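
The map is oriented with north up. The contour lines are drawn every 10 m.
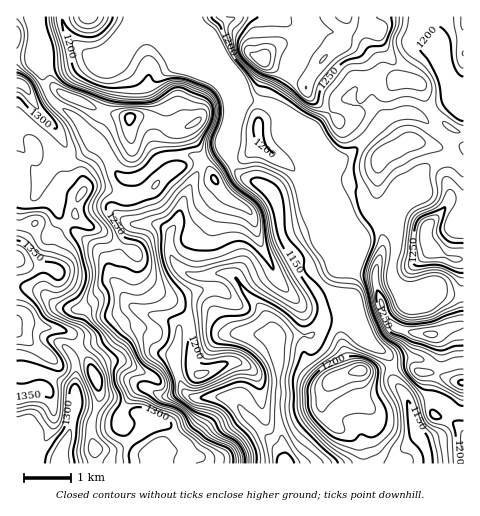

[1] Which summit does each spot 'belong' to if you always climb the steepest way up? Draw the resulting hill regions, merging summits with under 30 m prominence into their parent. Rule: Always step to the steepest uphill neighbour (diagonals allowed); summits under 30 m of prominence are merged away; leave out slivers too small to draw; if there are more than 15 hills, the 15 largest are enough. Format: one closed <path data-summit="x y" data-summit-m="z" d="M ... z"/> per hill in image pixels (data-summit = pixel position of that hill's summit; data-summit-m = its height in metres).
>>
<path data-summit="17 328" data-summit-m="1382" d="M28 124l-12 1 0 338 268 1 0-13-7-37 1-73 3-4 5-1 25 0 11-14 1-14-5-14-15-20-7-17-14-21-4-28-6-13-14-12-16-7-7-7-7-15-5-5-22 13-11-7-23 1-8 4-20 17-13 2-8-5-10-17-10-13-4-1-9 9-11 8-10 0-10-7-11-18z"/><path data-summit="263 60" data-summit-m="1300" d="M463 16l-270 1 26 65 9 13 4 9 0 41-2 14 12 17 20 9 14 17 6 34 14 21 7 17 15 20 3 9 11-3 14 1 1-2 4-51 6-14 19-17-1-6-12-11-7-1-13 7 5 17-1 2-16-42 0-9 3-12 19-10 29-31 22-8 16 3 20 18 24 12z"/><path data-summit="431 334" data-summit-m="1283" d="M377 213l-1 5-19 16-6 14-4 51-1 2-10-1 22 26 6 10 24 19 4 7 1 17 13 17 4 10 13-6 10-1 18 10 12 5 1-119-25-3-15-6-7 2-13 0-5-2-6-7-1-5 4-25 0-13-3-7z"/><path data-summit="130 118" data-summit-m="1304" d="M150 32l-10 0-4 3-13 15-22 9-18 0-19 6-25 1 7 25 7 11 27 21 11 15 15 15 12 21 8 5 13-2 20-17 8-4 23-1 11 7 22-13 6 7 3-11 0-41-8-16-7-7-17-10-31-31z"/><path data-summit="361 370" data-summit-m="1247" d="M335 300l-13 4 0 18-11 14-25 0-5 1-3 4-1 73 6 28 1 21 116 1 6-16 7-7 7-3-6-11-6-27-15-21-1-17-4-7-24-19-6-10z"/><path data-summit="432 250" data-summit-m="1279" d="M463 154l-8 4-13 2-11 4-14 15-15 7-19 22-8 3 20 21 1 17-4 25 1 5 11 9 20-2 15 6 25 2z"/><path data-summit="88 17" data-summit-m="1237" d="M193 16l-130 0 0 6 8 17 24 20 6 0 22-9 5-8 12-10 10 0 19 8 31 31 18 11 1-2z"/><path data-summit="17 83" data-summit-m="1327" d="M39 43l-6 14-17 0 0 67 15 2 13 10 12 19 8 5 10 0 11-8 10-9-15-20-9-9-17-12-6-8-9-26z"/>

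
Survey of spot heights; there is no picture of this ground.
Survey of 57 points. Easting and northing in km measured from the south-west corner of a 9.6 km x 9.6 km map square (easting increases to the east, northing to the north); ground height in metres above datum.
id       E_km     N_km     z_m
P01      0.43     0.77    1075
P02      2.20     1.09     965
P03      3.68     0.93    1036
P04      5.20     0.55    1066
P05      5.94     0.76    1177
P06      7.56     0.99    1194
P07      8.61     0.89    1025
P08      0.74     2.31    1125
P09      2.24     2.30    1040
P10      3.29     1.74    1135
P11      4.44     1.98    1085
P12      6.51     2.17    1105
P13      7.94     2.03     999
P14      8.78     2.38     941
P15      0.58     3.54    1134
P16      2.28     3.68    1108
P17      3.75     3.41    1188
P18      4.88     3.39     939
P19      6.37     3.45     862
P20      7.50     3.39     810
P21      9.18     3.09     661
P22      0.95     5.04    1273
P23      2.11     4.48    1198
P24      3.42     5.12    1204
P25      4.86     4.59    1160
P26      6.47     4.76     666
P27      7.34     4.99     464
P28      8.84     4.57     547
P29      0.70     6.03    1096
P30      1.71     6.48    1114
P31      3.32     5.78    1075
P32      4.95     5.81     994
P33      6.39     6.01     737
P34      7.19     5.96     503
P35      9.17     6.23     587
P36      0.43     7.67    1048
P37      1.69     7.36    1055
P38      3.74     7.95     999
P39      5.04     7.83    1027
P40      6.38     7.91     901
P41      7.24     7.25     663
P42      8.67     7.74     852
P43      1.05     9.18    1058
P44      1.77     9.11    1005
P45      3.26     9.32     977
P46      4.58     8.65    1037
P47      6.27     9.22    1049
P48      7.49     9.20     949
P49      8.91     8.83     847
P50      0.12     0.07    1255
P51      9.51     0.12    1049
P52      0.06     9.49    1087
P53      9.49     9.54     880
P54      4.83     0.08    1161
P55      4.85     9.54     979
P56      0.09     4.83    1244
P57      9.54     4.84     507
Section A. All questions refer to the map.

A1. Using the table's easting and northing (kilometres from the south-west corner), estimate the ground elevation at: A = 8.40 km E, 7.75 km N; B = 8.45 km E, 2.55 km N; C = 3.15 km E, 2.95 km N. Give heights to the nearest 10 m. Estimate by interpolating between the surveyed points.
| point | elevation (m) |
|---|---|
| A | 890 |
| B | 970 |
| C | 1060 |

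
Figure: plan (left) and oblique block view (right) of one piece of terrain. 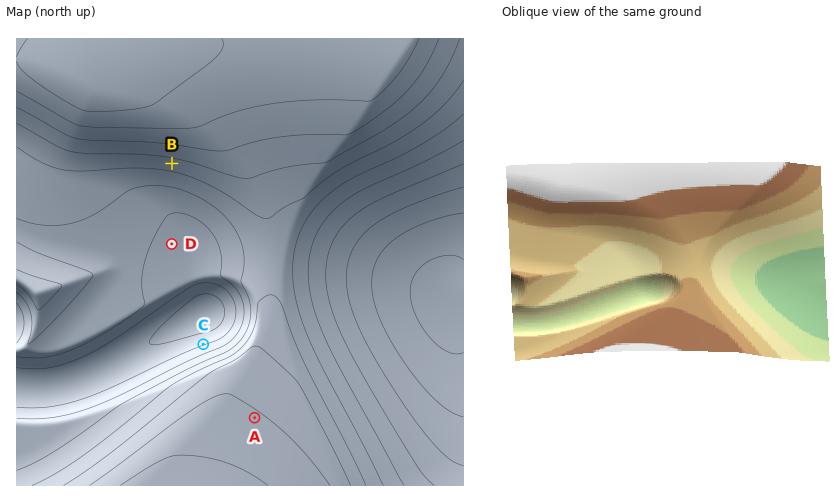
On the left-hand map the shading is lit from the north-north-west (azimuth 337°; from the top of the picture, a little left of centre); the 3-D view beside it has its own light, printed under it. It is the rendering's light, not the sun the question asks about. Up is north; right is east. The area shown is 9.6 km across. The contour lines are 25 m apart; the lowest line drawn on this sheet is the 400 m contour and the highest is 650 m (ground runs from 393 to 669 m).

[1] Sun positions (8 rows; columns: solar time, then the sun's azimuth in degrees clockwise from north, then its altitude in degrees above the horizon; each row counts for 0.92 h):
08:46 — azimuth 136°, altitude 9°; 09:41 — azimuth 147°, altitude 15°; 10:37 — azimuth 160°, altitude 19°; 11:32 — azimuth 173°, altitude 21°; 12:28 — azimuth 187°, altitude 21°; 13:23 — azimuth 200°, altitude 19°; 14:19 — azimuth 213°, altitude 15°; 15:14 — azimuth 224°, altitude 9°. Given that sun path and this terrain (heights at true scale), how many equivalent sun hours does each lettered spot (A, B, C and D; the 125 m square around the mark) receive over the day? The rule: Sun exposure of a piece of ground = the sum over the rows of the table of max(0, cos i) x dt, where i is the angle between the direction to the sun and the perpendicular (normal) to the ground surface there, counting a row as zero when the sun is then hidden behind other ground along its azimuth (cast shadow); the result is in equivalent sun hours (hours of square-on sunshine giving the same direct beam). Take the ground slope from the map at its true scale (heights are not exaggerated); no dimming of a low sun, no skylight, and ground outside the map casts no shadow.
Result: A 1.9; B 2.5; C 1.3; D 2.1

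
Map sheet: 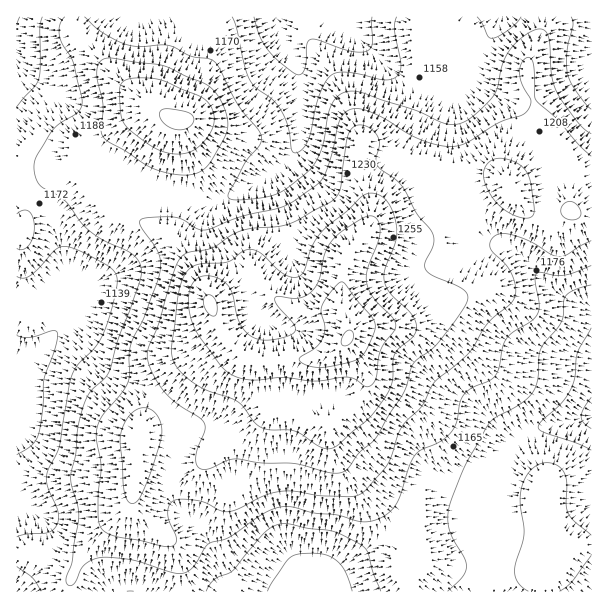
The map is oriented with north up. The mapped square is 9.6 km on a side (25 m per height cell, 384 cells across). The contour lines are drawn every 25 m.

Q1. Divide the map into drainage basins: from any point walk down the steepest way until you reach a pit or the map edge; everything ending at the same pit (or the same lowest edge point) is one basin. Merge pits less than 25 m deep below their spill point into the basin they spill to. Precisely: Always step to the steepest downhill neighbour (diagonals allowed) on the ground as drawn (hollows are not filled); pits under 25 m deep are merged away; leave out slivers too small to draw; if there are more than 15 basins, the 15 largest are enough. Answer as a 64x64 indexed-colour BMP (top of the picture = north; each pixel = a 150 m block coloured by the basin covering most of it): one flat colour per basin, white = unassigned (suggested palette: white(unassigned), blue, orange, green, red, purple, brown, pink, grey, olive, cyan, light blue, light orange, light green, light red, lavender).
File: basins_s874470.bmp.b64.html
<image width="64" height="64" href="data:image/bmp;base64,Qk12CAAAAAAAAHYAAAAoAAAAQAAAAEAAAAABAAQAAAAAAAAIAAATCwAAEwsAABAAAAAAAAAA////ALR3HwAOf/8ALKAsACgn1gC9Z5QAS1aMAMJ34wB/f38AIr28AM++FwDox64AeLv/AIrfmACWmP8A1bDFADMzM0REREREREREREREREREREREREERERERERERERERMzMzREREREREREREREREREREREREQREREREREREREREzMzM0RERERERERERERERERERERERBERERERERERERETMzMzREREREREREREREREREREREREERERERERERERERMzMzM0RERERERERERERERERERERERBEREREREREREREzMzMzREREREREREREREREREREREREERERERERERERETMzMzM0REREREREREREREREREREREQRERERERERERERMzMzMzNERERERERERERERERERERERBEREREREREREREzMzMzMzNERERERERERERERERERERBERERERERERERETMzMzMzM0RERERERERERERERERERBERERERERERERERMzMzMzMzNERERERERERERERERERBEREREREREREREREzMzMzMzM0REREREREREREREREQRERERERERERERERETMzMzMzMzREREREREREREREREQRERERERERERERERERMzMzMzMzNEREREREREREREREQREREREREREREREREREzMzMzMzMzREREREREREREREQRERERERERERERERERETMzMzMzMzNERERERERERERERBERERERERERERERERERMzMzMzMzM0RERERERERERERBEREREREREREREREREREzMzMzMzMzREREREREREREREERERERERERERERERERETMzMzMzMzNEREREREREREREQRERERERERERERERERERMzMzMzMzMzREREREREREREEREREREREREREREREREREzMzMzMzMzM0REREREREERERERERERERERERERERERETMzMzMzMzMzNEREREREERERERERERERERERERERERERMzMzMzMzMzMzREREREQREREREREREREREREREREREREzMzMzMzMzMzM0RERERBERERERERERERERERERERERETMzMzMzMzMzMzNEREREERERERERERERERERERERERERMzMzMzMzMzMzMzREREEREREREREREREREREREREREREzMzMzMzMzMzMzM0RBERERERERERERERERERERERERETMzMzMzMzMzMzMzMxERERERERERERERERERERERERERMzMzMzMzMzMzMzMxEREREREREREREREREREREREREREzMzMzMzMzMzMzMzERERERERERERERERERERERERERETMzMzMzMzMzMzMzERERERERERERERERERERERERERERMzMzMzMzMzMzMzMREREREiIiEREREREREREREREREREzMzMzMzMzMzMzMhERERIiIiIRERERERERERERERERETMzMzMzMzMzMzMyIiERIiIiIhERERERERERERERERERMzMzMzMzMzMzMyIiIiIiIiIiEREREREREREREREREREzMzMzMzMzMzMzIiIiIiIiIiIRERERERERERERERERETMzMzMzMzMzMzIiIiIiIiIiIiERERERERERERERERERMzMzMzMzMzMzMiIiIiIiIiIiIREREREREREREREREREzMzMzMzMzMzMiIiIiIiIiIiIiERERERERERERERERETMzMzMzMzMzMiIiIiIiIiIiIiIRERERERERERERERERUzMzMzMzMzIiIiIiIiIiIiIiIiERERERERERERERERFTMzMzMzMyIiIiIiIiIiIiIiIiIhEREREREREREREREVMzMzMzMyIiIiIiIiIiIiIiIiIiERERERERERERERFmVTMzMzMzIiIiIiIiIiIiIiIiIiIhEREREREREREREWZVMzMzMzEiIiIiIiIiIiIiIiIiIiIhERERERERERERZlVTMzMzERIiIiIiIiIiIiIiIiIiIiIRERERERERERFmVVVTMzMREiIiIiIiIiIiIiIiIiIiIiIiIiIiIhEREWZVVVVTMRERIiIiIiIiIiIiIiIiIiIiIiIiIiIiIhEWZlVVVVUxERESIiIiIiIiIiIiIiIiIiIiIiIiIiIiIRZmVVVVVVMRERIiIiIiIiIiIiIiIiIiIiIiIiIiIiIiZmZVVVVVVRERESIiIiIiIiIiIiIiIiIiIiIiIiIiIiJmZlVVVVVVURERIiIiIiIiIiIiIiIiIiIiIiIiIiIiJmZmVVVVVVVVURESIiIiIiIiIiIiIiIiIiIiIiIiIiJmZmZVVVVVVVVVVSIiIiIiIiIiIiIiIiIiIiIiIiIiImZmZlVVVVVVVVUiIiIiIiIiIiIiIiIiIiIiIiIiIiIiZmZmVVVVVVVVUiIiIiIiIiIiIiIiIiIiIiIiIiIiIiZmZmZVVVVVVVUiIiIiIiIiIiIiIiIiIiIiIiIiIiIiJmZmZlVVVVVVUiIiIiIiIiIiIiIiIiIiIiIiIiIiIiImZmZmVVVVVVUiIiIiIiIiIiIiIiIiIiIiIiIiIiIiIiZmZmZVVVVVUiIiIiIiIiIiIiIiIiIiIiIiIiIiIiIiJmZmZlVVVVUiIiIiIiIiIiIiIiIiIiIiIiIiIiIiIiIiZmZmVVVVUiIiIiIiIiIiIiIiIiIiIiIiIiIiIiIiIiJmZmZVVVVSIiIiIiIiIiIiIiIiIiIiIiIiIiIiIiIiImZmZlVVVSIiIiIiIiIiIiIiIiIiIiIiIiIiIiIiIiIiJmZm"/>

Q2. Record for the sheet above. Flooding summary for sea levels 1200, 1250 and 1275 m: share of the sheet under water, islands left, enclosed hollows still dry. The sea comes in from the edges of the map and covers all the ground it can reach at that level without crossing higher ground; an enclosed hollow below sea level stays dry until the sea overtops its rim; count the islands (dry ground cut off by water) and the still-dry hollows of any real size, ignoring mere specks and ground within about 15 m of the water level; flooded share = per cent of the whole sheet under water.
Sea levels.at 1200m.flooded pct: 60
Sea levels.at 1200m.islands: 1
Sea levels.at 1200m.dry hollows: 0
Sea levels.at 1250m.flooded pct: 88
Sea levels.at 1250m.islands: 1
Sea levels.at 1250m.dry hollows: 0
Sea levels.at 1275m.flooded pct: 95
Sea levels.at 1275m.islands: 1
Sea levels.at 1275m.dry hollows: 0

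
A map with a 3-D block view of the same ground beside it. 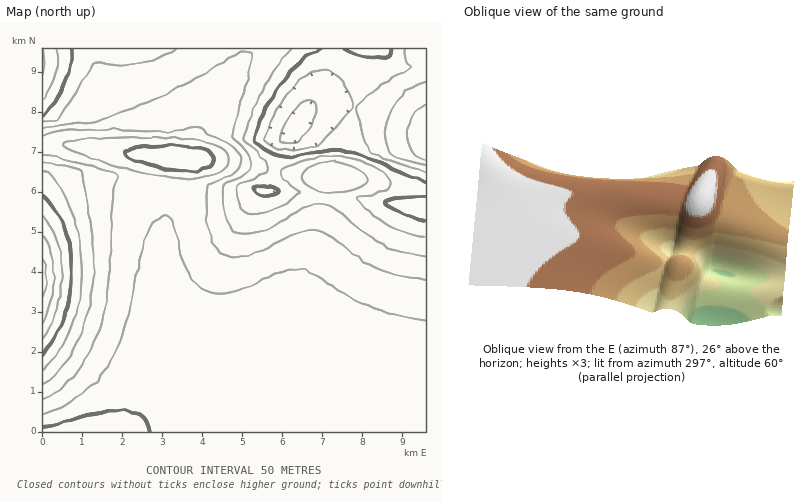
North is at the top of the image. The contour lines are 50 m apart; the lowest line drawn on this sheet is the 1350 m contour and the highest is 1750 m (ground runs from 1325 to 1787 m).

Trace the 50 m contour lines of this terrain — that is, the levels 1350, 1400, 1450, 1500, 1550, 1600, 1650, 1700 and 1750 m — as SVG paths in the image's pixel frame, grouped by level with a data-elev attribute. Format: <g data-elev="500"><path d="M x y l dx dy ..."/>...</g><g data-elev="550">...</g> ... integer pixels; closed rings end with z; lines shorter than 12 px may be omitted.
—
<g data-elev="1350"><path d="M42 258l3 22-3 20"/><path d="M426 159l-8-3-4-3-5-9-1-10 1-8 3-9 6-7 8-5"/></g><g data-elev="1400"><path d="M42 235l9 19 3 24-3 22-9 23"/><path d="M426 164l-20-4-15-6-4-8-2-14 3-16 8-14 14-13 16-8"/><path d="M284 144l-3-2 0-6 3-10 6-10 12-13 6-2 4 1 3 4 1 6-8 18-12 13-4 1z"/><path d="M42 49l3 13-3 14"/></g><g data-elev="1450"><path d="M42 216l9 11 6 15 4 16 1 18-1 16-4 16-5 16-10 16"/><path d="M426 171l-26-7-31-12-5-14-7-26 2-6 14-14 18-14 19-11 1-1-6-10 2-8"/><path d="M282 150l-12-4-5-6 7-20 12-21 12-15 14-11 14-3 10 4 8 6 6 12 4 12-1 6-34 36-17 3z"/><path d="M56 48l1 12-2 14-5 12-8 14"/></g><g data-elev="1500"><path d="M426 220l-22-6-19-12 7-2 34-4"/><path d="M42 196l12 13 10 18 5 21 3 24-2 24-6 20-9 20-13 20"/><path d="M260 196l-6-4-2-2 1-2 15-2 6 2 5 2-9 5z"/><path d="M426 181l-56-23-18-5-24-2-46 6-12-4-15-11 0-6 9-22 18-33 20-21 10-7 11-5"/><path d="M72 48l-1 16-6 18-10 18-13 17"/><path d="M343 48l21 8 10 2 16-3 2-7"/></g><g data-elev="1550"><path d="M426 237l-18-3-16-6-14-9-14-11-6-8 0-2 26-8 5-4 1-4-6-8-12-8-14-6-14-3-14-1-15 2-17 4-14 8-3 4 2 4 15 14 1 2-25 16-10 4-10 1-6-2-6-5-5-10 0-12 24-10 7-6-2-6-5-6-17-18 1-6 10-26 11-24 12-19 14-17"/><path d="M42 170l8 6 8 8 12 23 9 29 3 32-3 30-7 28-13 24-17 20"/><path d="M177 48l-21 10-20 6-16 1-20-4-4 1-6 7-31 49-5 2-12 3"/></g><g data-elev="1600"><path d="M426 256l-24-4-20-9-18-11-28-23-12-5-8 0-10 3-36 20-14 6-14 1-10-6-5-8-3-8-1-26 2-2 20-10 4-4 2-6-1-6-3-6-15-16 19-70 1-10-4-5-6 1-8 4-70 39-66 27-34 2-22 4"/><path d="M329 192l15 0 14-3 8-5 0-6-4-6-7-4-18-6-19 2-8 4-6 4-2 6 4 6 10 6z"/><path d="M42 161l30 7 10 4 9 50 3 40-3 38-10 34-7 16-10 13-10 12-12 10"/></g><g data-elev="1650"><path d="M426 280l-26-4-22-8-20-11-30-22-14-5-8 0-10 3-34 18-16 6-12 1-12-4-8-8-5-16-2-18 0-26 2-2 15-6 10-6 5-6 1-8-3-6-5-6-22-10-9-8-7-1-16 4-12 1-94-2-15 2-15 4"/><path d="M42 154l67 18 9 4-6 26-4 86-4 22-6 22-10 22-12 20-16 14-18 12"/></g><g data-elev="1700"><path d="M426 320l-28-5-28-8-24-12-32-21-14-5-8 0-10 3-34 15-16 5-12 2-12-2-10-6-9-10-6-16-11-37-4-6-6-1-8 7-8 16-20 85-8 22-9 18-12 16-14 14-19 11-22 10"/><path d="M173 178l23 0 19-4 12-8 2-4-1-6-6-7-8-5-14-3-16-2-82-1-28 2-9 4 1 2 7 4 31 12 34 10z"/></g><g data-elev="1750"><path d="M149 432l-3-9-4-7-8-4-12-2-26 3-54 14"/><path d="M178 170l16 1 11-3 7-4 1-6-3-5-7-3-23-4-40 1-12 2-4 3 4 6 12 4z"/></g>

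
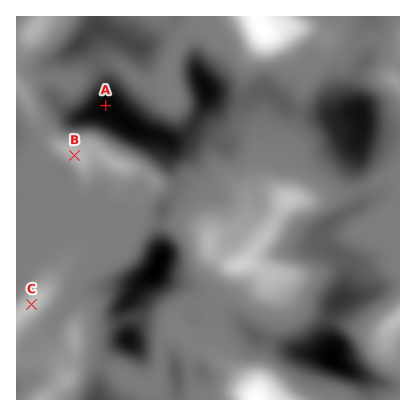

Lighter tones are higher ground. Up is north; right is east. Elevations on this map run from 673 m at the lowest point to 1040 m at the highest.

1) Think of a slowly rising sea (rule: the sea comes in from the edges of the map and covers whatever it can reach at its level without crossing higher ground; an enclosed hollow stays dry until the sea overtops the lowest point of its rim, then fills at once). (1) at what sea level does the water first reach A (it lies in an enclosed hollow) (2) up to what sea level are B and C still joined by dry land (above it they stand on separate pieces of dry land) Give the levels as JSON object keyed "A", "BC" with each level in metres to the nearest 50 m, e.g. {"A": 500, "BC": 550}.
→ {"A": 800, "BC": 850}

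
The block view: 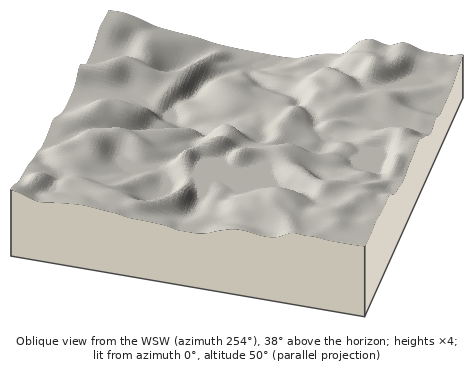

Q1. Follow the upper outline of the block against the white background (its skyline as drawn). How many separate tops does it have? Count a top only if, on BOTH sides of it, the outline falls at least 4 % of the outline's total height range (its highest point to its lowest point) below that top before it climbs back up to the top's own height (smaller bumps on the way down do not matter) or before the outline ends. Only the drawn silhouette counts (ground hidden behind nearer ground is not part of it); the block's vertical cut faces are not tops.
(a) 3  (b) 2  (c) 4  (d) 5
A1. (b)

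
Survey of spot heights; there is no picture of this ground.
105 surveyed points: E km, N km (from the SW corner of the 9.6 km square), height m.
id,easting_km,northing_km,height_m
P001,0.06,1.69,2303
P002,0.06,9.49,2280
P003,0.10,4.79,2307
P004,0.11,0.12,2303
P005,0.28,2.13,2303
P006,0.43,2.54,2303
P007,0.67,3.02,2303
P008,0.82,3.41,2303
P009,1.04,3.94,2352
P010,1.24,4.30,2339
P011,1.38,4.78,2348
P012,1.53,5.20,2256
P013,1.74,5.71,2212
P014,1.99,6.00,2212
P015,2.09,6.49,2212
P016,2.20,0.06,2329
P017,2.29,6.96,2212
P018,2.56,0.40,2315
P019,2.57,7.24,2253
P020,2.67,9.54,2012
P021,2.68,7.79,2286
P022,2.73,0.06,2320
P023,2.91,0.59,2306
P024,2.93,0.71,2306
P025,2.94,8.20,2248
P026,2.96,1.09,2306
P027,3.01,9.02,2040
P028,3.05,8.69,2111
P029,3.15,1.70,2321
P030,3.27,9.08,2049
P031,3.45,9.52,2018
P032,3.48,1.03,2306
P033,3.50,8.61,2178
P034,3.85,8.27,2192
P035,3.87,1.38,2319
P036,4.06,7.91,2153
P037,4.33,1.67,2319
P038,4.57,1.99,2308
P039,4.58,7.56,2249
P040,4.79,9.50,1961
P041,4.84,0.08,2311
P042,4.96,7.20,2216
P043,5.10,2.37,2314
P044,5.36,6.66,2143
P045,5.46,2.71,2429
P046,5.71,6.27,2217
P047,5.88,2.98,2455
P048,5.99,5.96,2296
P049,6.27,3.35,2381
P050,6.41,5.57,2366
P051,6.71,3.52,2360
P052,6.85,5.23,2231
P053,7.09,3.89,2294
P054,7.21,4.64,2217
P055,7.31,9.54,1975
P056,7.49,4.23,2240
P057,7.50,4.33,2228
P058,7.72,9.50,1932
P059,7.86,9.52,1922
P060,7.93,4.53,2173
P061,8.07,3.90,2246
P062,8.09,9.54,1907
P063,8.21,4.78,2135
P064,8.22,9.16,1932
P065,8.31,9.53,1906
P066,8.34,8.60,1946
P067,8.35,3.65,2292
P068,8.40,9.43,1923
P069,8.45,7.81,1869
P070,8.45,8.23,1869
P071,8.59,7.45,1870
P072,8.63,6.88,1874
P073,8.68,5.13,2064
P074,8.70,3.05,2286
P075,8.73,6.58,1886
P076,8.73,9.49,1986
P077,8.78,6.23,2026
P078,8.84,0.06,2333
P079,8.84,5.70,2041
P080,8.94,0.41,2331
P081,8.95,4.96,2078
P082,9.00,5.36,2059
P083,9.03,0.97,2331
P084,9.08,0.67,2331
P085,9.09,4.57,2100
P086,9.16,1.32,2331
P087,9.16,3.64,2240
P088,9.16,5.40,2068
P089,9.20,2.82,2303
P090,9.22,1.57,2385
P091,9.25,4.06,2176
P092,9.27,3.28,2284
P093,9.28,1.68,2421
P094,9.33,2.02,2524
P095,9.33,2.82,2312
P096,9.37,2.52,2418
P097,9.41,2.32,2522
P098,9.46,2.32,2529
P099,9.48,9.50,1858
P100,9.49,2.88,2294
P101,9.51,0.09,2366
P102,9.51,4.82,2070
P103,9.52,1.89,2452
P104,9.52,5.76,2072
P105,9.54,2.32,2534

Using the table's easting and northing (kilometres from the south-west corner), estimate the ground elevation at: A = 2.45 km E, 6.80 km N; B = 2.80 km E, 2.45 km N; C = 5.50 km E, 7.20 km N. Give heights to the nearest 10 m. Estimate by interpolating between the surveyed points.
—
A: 2210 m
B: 2390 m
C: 2170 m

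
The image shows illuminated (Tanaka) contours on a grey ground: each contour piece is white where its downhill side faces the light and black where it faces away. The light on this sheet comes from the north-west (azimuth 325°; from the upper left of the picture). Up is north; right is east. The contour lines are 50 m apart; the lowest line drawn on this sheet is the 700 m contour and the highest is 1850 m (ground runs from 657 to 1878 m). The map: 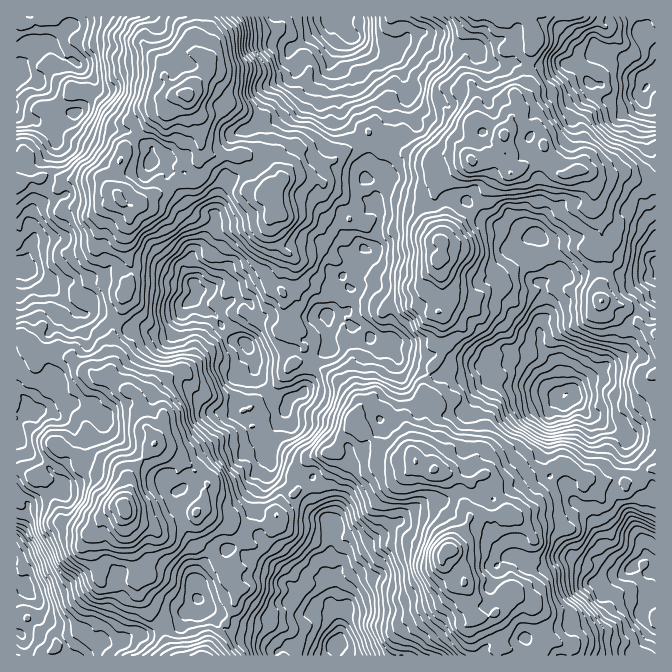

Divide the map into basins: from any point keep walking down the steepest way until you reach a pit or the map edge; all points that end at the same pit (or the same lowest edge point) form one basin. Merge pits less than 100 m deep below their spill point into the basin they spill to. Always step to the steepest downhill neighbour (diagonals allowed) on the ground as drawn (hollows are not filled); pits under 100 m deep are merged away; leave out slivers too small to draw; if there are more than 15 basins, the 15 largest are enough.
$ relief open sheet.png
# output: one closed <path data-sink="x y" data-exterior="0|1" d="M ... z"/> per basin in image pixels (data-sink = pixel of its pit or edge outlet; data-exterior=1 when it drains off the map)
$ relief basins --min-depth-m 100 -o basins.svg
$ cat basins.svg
<path data-sink="335 647" data-exterior="0" d="M382 408l-20 1-8 8-1 8-12 13-4 15-20 1-11 8-5 11-3 17-15 13-7 12 0 9-2 2-9-2-26 2-9-7-13-1-12-7-6 0-3 3 2 26 16 14 4 13 21 21-13 36-18 24-2 7 363 1 0-6-4-4-24-14-8-28-22-12 2-22 13-13 3-12 5-7-12-15-11-6 25-12 5-10 8-7 7-10 5-11-4-1-18 5-25 15-19-2-10-10-13 7-14-2-11-6-27-7-4-4-7-15-1-14z"/><path data-sink="247 345" data-exterior="0" d="M202 148l-3 5 0 24-4 4-16 2-17 10-15 5-9 6-9 1-3 48 5 12 0 13-3 10-5 5-2 20-8 15 1 30-5 17 13 13 10 1 7 6 9 17 0 16 6 10 0 5 30 16 14 14 1 7 9 5-4 7 0 10-5 9 6 0 12 7 13 1 9 7 15-2 20 2 2-2 0-9 7-12 15-13 3-17 5-11 11-8 7-1 8 1 6-2 3-14 12-13 0-7 6-10 0-5-31-30-24-10-11 0 11-16-10-10 2-12-10-12-2-18-5-8 0-10 7-25-7-7-8-17 0-11 3-4 0-13-5-15-20-27-9-4-26 2-9-3z"/><path data-sink="565 395" data-exterior="0" d="M504 156l-8 4-5 23-15 25-9 6-26 28 2 10-5 8 0 7 5 15 0 10 5 6-9 12 4 7 0 10-4 10 2 20-10 11-7 19 2 8-3 7 1 23-3 7-2 13-5 7 0 6 10 10 13 1 21 10 14 2 13-7 10 10 17 2 10-3 17-12 25-7-15 24-8 7-5 10-25 12 17 11 7 0 5-4 19-3 15-7 9-12 1-22 3-2 13 5 2-2 27 2 18-12 9-3 0-135-9-2-23-25-22-5-3-4 0-12 5-15 0-13-13-7 10-15 0-10-10-17 3-15-6-18-8-6-13 5-7 0-18-13-12 2-15 8-5 0z"/><path data-sink="337 17" data-exterior="1" d="M475 16l-273 0-6 22 2 15 8 9 2 8-19 22 11-3 14 2 13 12 23 11 14 2 2 2-2 19-6 13 7 1 8 4 9 26 5-5 8-3 13 0 12-10 14-2 11-10 12-3 11-15 10 5 7 1 3-1 16 13 20 8 4 0 10-5 26 0 6 5 3-16-2-18 8-5-3-7 0-20-12-20 2-13-2-27 9-10z"/><path data-sink="328 315" data-exterior="0" d="M302 176l-15 2-16 10 3 12 0 13-3 4 0 11 8 17 7 7-7 25 0 10 5 8 2 18 10 12-2 12 10 10-10 15 24 6 17 10 23 22 0 13 7-5 20 1 23 24 1 14 5 9 5-11 2-13 3-7-1-23 3-5-2-10 7-19 10-11-2-20 4-10 0-10-4-7 9-12-6-7-4 3-13-1-2-3 0-8 13-14 2-8 5-8 0-9-38-20-33-4-8 7-14-7-15-1-9-8-3-7-4-11 4-9-6-4z"/><path data-sink="22 72" data-exterior="0" d="M200 16l-183 0-1 164 4 3 8-4 10 0 6-3 36 5 20-2 14 12 0-19 7-12 3-12 24-21 7-11 10-3 14-20-8-5-7-11 9-7 3-10 6-7 7-2 9 2-2-20 5-10z"/><path data-sink="632 567" data-exterior="0" d="M655 469l-8 2-18 12-9-2-18 0-2 2-13-5-3 2-1 22-9 12-15 7-7 0-24 7 6 10-5 7-3 12-13 13-2 22 22 12 8 28 24 14 4 4 1 6 86-1z"/><path data-sink="647 87" data-exterior="0" d="M655 16l-128 0 4 14 3 3 0 12-8 18-2 24-8 8 3 12-8 11-5 14 12-6 17-2 8 11 1 8-1 19 17 12 7 0 13-5 24 9 10-4 13 0 10 5 8-1 10 1z"/><path data-sink="18 263" data-exterior="0" d="M54 176l-10 0-6 3-22 3 0 151 4 1 8 9 12 6 30 7 12 12 20 10 7-5 4-8 1-7-1-30 8-15 2-20 5-5 3-10 0-13-5-12 3-48-7-2-3-6-19-18-20 2-2-2-18 0z"/><path data-sink="25 588" data-exterior="0" d="M18 469l-2 1 0 185 156 1-11-29-13-15-10-20 0-14-23 8-11-3-5-5 2-8-7-13-1-23-28-11-6-8-13-32-8-5-4 0z"/><path data-sink="197 598" data-exterior="0" d="M195 513l-3 3-30 10-12 0-13-3-10-9-3 4 9 32 8 17 0 7-3 3 0 15 10 20 13 15 7 20 6 9 31 0 3-8 18-24 13-34-21-23-4-13-16-14z"/><path data-sink="655 263" data-exterior="1" d="M589 171l-5 1 5 6 5 15-3 15 10 17 0 10-10 15 13 7 0 13-5 15 0 12 3 4 22 5 23 25 8 2 1-153-6-2-13 1-10-5-13 0-10 4z"/><path data-sink="17 435" data-exterior="1" d="M20 334l-4 1 0 133 21 10 6-11 15-18 16 4 4 6 9-3 18 5-14-13-3-11 0-10 18-25 9-9 9-5-16-14-6 4-8-2-26 17-8 0-12-5-14-25 0-6 5-9-11-5z"/>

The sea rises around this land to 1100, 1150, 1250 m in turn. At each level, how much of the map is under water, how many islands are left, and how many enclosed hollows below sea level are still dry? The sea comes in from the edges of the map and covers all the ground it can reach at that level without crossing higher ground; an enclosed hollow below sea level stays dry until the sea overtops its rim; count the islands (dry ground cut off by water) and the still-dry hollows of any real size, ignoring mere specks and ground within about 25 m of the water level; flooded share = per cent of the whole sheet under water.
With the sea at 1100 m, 13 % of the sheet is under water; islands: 0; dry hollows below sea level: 3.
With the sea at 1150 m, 16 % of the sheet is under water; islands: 0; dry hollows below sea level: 2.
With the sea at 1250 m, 29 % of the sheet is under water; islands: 0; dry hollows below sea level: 2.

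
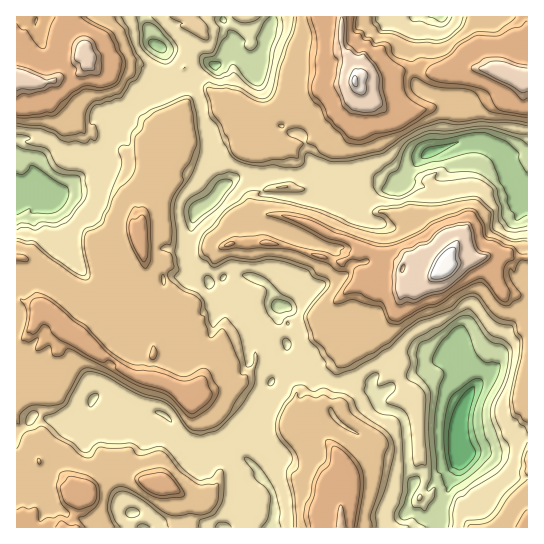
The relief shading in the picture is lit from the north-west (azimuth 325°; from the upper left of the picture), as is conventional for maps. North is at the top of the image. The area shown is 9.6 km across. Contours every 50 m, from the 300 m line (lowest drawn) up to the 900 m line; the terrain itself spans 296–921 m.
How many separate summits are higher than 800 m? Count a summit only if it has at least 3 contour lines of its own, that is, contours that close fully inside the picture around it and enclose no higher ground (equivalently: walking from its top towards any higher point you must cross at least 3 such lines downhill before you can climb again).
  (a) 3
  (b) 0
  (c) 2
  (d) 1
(d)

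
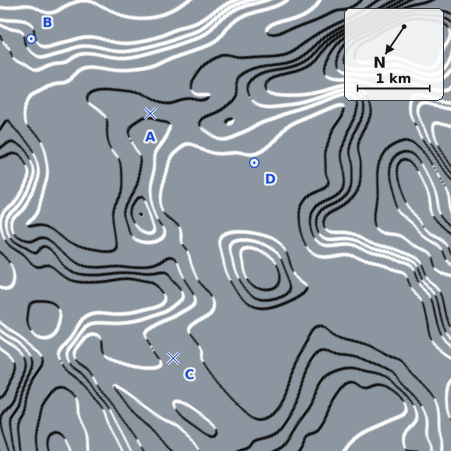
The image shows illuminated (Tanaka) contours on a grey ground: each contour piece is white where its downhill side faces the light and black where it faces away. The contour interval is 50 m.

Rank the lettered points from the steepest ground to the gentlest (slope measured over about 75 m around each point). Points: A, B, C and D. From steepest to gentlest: B A C D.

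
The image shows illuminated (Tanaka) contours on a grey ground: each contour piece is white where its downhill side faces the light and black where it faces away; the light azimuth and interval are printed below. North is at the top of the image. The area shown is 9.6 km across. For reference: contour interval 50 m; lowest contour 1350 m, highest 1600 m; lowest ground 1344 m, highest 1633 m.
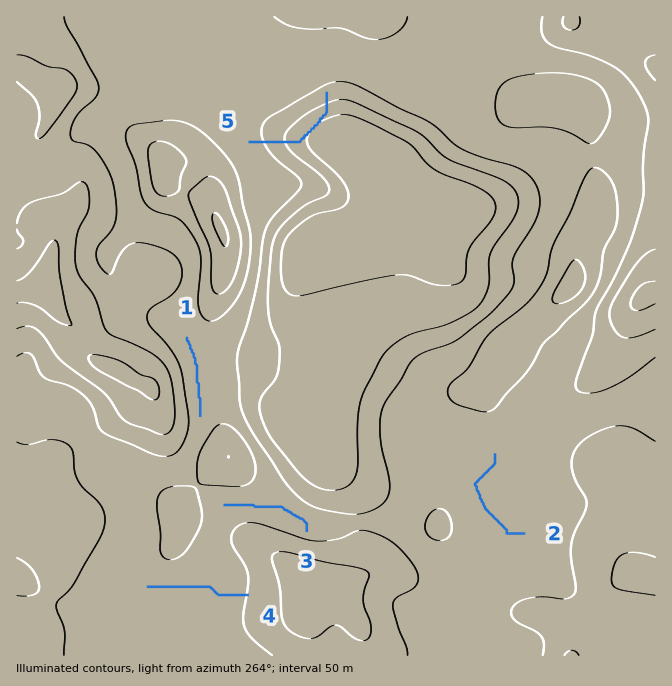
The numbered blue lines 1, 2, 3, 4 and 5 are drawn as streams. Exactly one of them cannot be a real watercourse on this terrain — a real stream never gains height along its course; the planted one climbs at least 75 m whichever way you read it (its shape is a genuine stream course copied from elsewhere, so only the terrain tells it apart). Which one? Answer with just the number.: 5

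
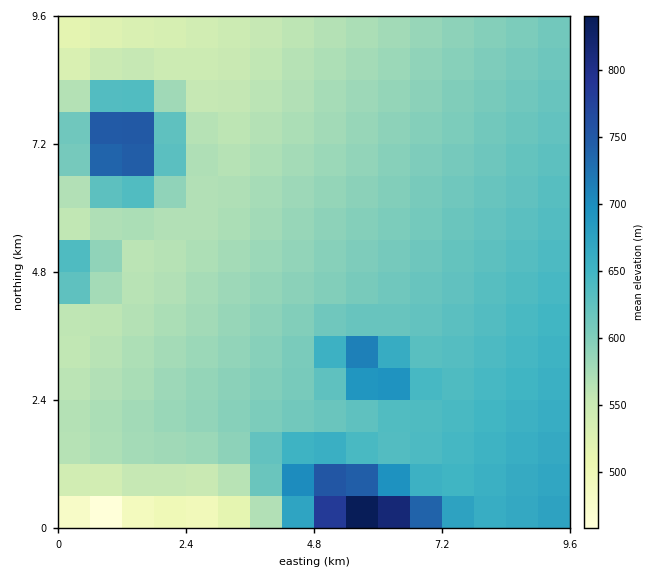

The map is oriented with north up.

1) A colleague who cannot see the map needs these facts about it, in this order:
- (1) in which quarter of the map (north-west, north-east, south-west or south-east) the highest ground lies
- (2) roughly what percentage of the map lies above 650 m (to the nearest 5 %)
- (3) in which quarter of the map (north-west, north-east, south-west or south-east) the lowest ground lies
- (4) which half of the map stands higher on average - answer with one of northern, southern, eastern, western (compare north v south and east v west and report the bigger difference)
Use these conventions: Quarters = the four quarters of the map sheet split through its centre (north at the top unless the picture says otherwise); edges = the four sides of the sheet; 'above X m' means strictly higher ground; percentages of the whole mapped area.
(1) The highest point lies in the south-east quarter of the map.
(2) Roughly 15 % of the ground is higher than 650 m.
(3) The lowest point lies in the south-west quarter of the map.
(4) On average the eastern half of the map is the higher ground.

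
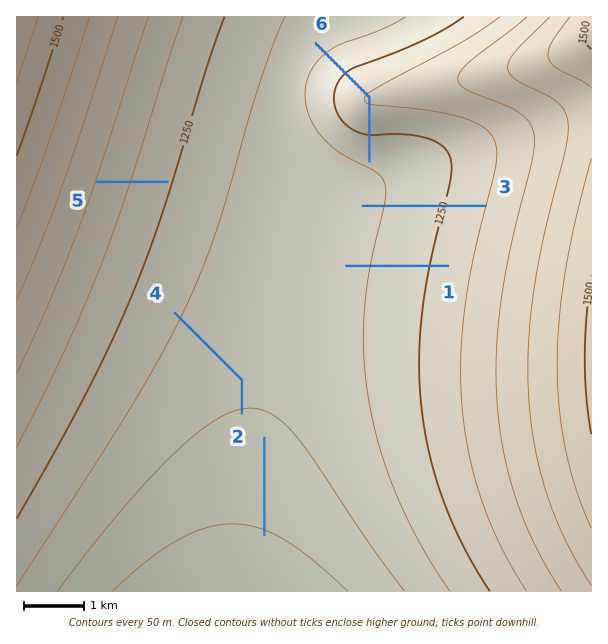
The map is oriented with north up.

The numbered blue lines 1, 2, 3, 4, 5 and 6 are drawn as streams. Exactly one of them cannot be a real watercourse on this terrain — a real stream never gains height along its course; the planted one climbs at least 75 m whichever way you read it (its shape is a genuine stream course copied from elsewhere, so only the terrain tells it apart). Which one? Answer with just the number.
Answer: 6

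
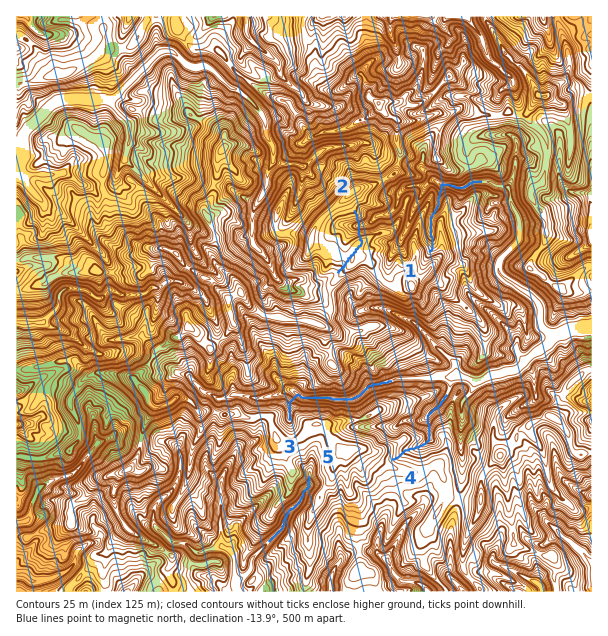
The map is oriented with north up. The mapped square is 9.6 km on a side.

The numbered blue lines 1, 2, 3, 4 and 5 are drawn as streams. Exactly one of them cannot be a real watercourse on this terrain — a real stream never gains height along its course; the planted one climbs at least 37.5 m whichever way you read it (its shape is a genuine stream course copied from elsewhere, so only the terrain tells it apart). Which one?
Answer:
2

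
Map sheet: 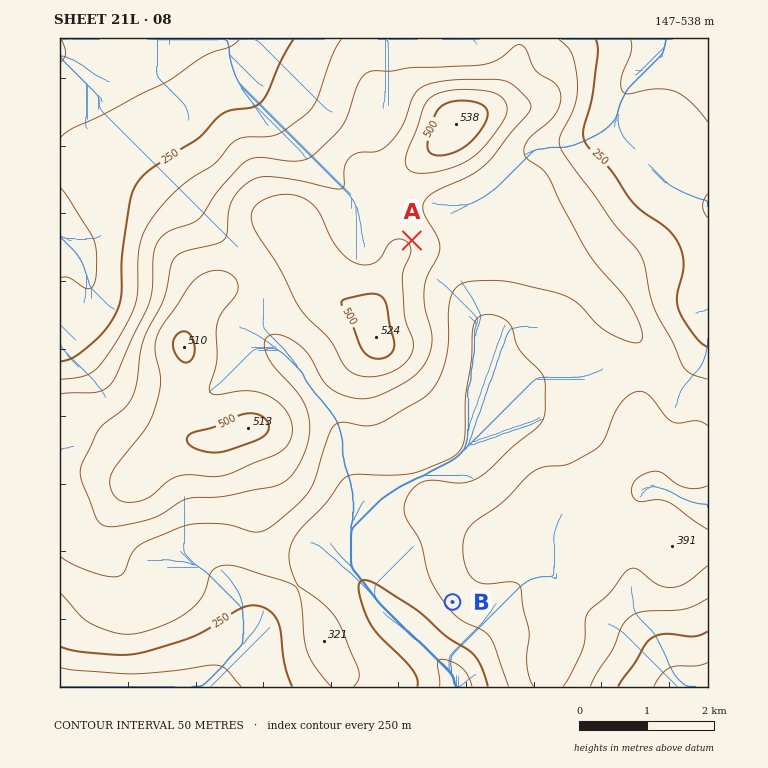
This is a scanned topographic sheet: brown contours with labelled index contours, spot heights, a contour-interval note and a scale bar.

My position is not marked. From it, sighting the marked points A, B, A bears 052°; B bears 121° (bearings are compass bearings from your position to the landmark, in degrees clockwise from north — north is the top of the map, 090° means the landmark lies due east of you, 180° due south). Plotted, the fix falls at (168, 431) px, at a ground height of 480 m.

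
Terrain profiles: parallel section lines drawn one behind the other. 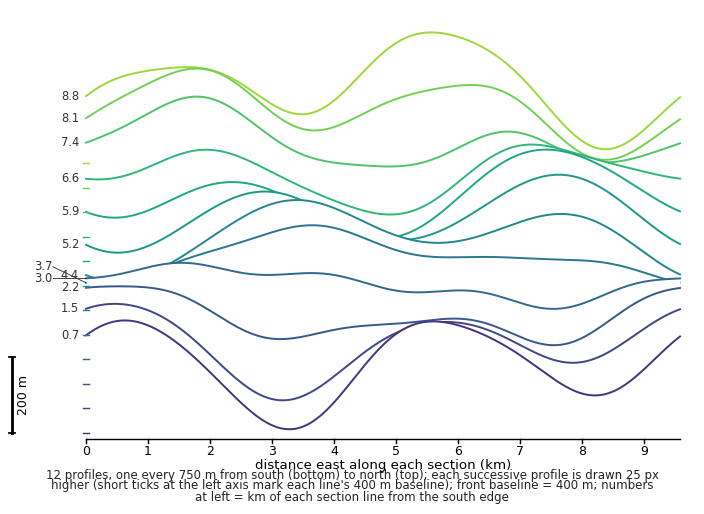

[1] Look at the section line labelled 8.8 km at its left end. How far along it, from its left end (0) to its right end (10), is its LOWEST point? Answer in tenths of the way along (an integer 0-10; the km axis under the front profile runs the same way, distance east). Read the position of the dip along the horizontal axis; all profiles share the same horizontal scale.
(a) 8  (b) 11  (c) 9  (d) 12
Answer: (c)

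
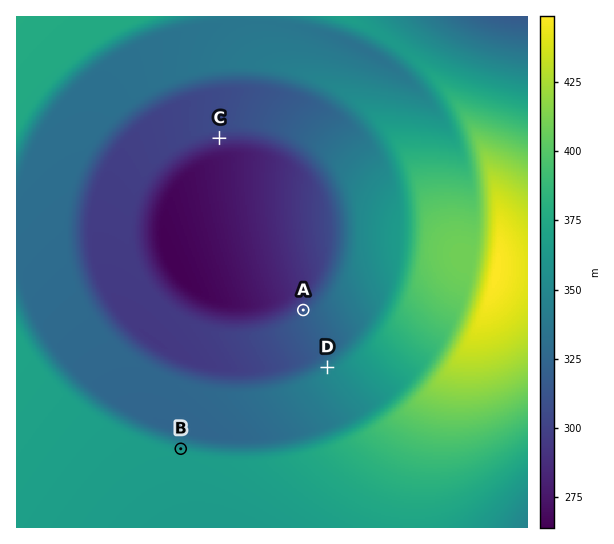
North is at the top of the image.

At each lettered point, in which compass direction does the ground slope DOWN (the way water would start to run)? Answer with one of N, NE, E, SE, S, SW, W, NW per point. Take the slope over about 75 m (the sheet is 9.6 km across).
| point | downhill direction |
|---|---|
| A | NW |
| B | N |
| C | S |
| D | NW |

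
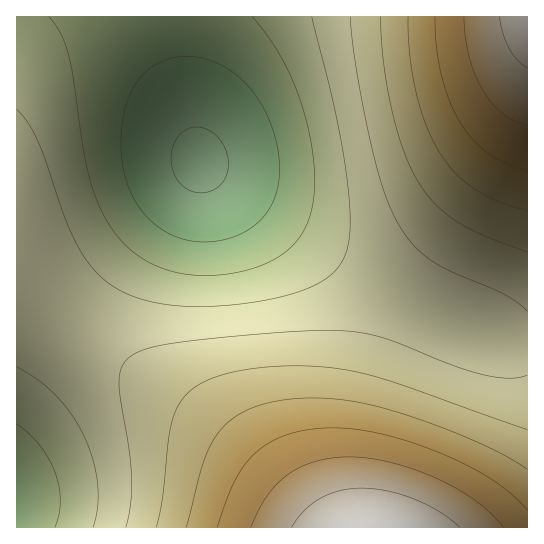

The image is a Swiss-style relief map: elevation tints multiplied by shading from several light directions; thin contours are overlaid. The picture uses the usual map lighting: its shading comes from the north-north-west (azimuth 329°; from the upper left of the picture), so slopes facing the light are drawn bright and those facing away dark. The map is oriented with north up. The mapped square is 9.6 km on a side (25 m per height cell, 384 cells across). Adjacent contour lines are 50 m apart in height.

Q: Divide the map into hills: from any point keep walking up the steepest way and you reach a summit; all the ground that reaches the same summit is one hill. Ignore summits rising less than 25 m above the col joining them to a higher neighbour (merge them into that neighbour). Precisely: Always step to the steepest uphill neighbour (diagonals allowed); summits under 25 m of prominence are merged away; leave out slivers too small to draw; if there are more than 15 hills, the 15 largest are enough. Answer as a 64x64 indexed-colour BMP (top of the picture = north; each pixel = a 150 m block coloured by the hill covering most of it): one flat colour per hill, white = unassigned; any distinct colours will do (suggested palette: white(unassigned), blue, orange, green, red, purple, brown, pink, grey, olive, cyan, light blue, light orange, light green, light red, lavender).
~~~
<image width="64" height="64" href="data:image/bmp;base64,Qk12CAAAAAAAAHYAAAAoAAAAQAAAAEAAAAABAAQAAAAAAAAIAAATCwAAEwsAABAAAAAAAAAA////ALR3HwAOf/8ALKAsACgn1gC9Z5QAS1aMAMJ34wB/f38AIr28AM++FwDox64AeLv/AIrfmACWmP8A1bDFABERERERERERERERERERERERERERERERERERERERERERERERERERERERERERERERERERERERERERERERERERERERERERERERERERERERERERERERERERERERERERERERERERERERERERERERERERERERERERERERERERERERERERERERERERERERERERERERERERERERERERERERERERERERERERERERERERERERERERERERERERERERERERERERERERERERERERERERERERERERERERERERERERERERERERERERERERERERERERERERERERERERERERERERERERERERERERERERERERERERERERERERERERERERERERERERERERERERERERERERERERERERERERERERERERERERERERERERERERERERERERERERERERERERERERERERERERERERERERERERERERERERERERERERERERERERERERERERERERERERERERERERERERERERERERERERERERERERERERERERERERERERERERERERERERERERERERERERERERERERERERERERERERERERERERERERERERERERERERERERERERERERERERERERERERERERERERERERERERERERERERERERERERERERERERERERERERERERERERERERERERERERERERERERERERERERERERERERERERERERERERERERERERERERERERERERERERERERERERERERERERERERERERERERERERERERERERERERERERERERERERERERERERERERERERERERERERERERERERERERERERERERERERERERERERERERERERERERERERERERERERERERERERERERERERERERERERERERERERERERERERERERERERERERERERERERERERERERERERERERERERERERERERERERERERERESIhERERERERERERERERERERERERERERERERERERERIiIiEREREREREREREREREREREREREREREREREREREiIiIiIRERERERERERERERERERERERERERERERERERIiIiIiIhERERERERERERERERERERERERERERERERESIiIiIiIiEREREREREREREREREREREREREREREREREiIiIiIiIiIRERERERERERERERERERERERERERERERIiIiIiIiIiIhERERERERERERERERERERERERERERESIiIiIiIiIiIiERERERERERERERERERERERERERERESIiIiIiIiIiIiIREREREREREREREREREREREREREREiIiIiIiIiIiIiIhERERERERERERERERERERERERERIiIiIiIiIiIiIiIiERERERERERERERERERERERERERIiIiIiIiIiIiIiIiIRERERERERERERERERERERERESIiIiIiIiIiIiIiIiIhERERERERERERERERERERERESIiIiIiIiIiIiIiIiIiEREREREREREREREREREREREiIiIiIiIiIiIiIiIiIiIREREREREREREREREREREREiIiIiIiIiIiIiIiIiIiIhERERERERERERERERERERIiIiIiIiIiIiIiIiIiIiIiERERERERERERERERERERIiIiIiIiIiIiIiIiIiIiIiIRERERERERERERERERESIiIiIiIiIiIiIiIiIiIiIiIhERERERERERERERERESIiIiIiIiIiIiIiIiIiIiIiIiERERERERERERERERESIiIiIiIiIiIiIiIiIiIiIiIiIREREREREREREREREiIiIiIiIiIiIiIiIiIiIiIiIiIhEREREREREREREREiIiIiIiIiIiIiIiIiIiIiIiIiIiERERERERERERERESIiIiIiIiIiIiIiIiIiIiIiIiIiIRERERERERERERERIiIiIiIiIiIiIiIiIiIiIiIiIiIhERERERERERERERIiIiIiIiIiIiIiIiIiIiIiIiIiIiEREREREREREREREiIiIiIiIiIiIiIiIiIiIiIiIiIiIRERERERERERERESIiIiIiIiIiIiIiIiIiIiIiIiIiIhERERERERERERERIiIiIiIiIiIiIiIiIiIiIiIiIiIiERERERERERERERIiIiIiIiIiIiIiIiIiIiIiIiIiIiIREREREREREREREiIiIiIiIiIiIiIiIiIiIiIiIiIiIhERERERERERERESIiIiIiIiIiIiIiIiIiIiIiIiIiIiERERERERERERESIiIiIiIiIiIiIiIiIiIiIiIiIiIiIRERERERERERERIiIiIiIiIiIiIiIiIiIiIiIiIiIiIhEREREREREREREiIiIiIiIiIiIiIiIiIiIiIiIiIiIiERERERERERERESIiIiIiIiIiIiIiIiIiIiIiIiIiIiIRERERERERERESIiIiIiIiIiIiIiIiIiIiIiIiIiIiIhERERERERERERIiIiIiIiIiIiIiIiIiIiIiIiIiIiIiEREREREREREREiIiIiIiIiIiIiIiIiIiIiIiIiIiIiIRERERERERERESIiIiIiIiIiIiIiIiIiIiIiIiIiIiIhERERERERERERIiIiIiIiIiIiIiIiIiIiIiIiIiIiIi"/>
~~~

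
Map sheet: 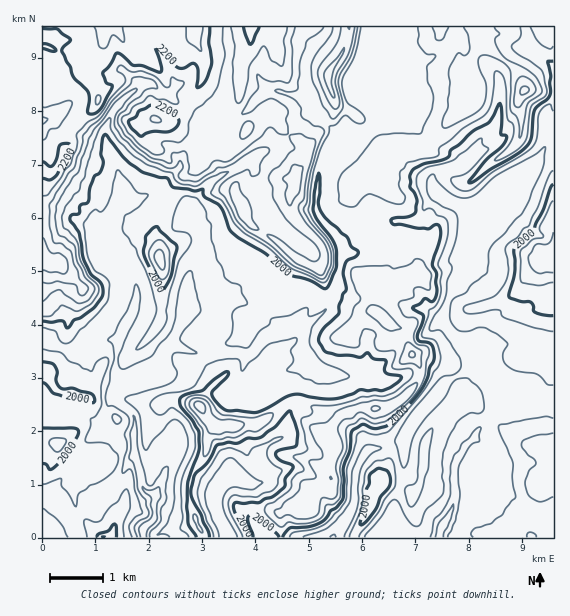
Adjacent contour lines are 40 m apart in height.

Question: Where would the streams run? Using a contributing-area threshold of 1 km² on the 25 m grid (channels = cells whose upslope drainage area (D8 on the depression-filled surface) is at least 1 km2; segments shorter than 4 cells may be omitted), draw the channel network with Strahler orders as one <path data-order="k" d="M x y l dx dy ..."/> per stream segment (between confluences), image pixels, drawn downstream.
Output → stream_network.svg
<path data-order="1" d="M43 527l0 10"/><path data-order="3" d="M155 509l0 8-2 3-4 4-1 0-3 4-1 3 0 6"/><path data-order="1" d="M116 481l7-6 0-3 4-8 6-7 2 0"/><path data-order="1" d="M495 476l0-11-2-1-1-8-3-5-12-12-4 0"/><path data-order="1" d="M360 461l-4 10 0 6-1 2 0 22-2 2-1 6-11 18-6 6-2 4"/><path data-order="3" d="M135 457l2 4 2 8 1 2 1 14 6 7 4 0 0 3 2 2 0 11 2 1"/><path data-order="1" d="M172 457l-3 4 0 3-4 5-1 7-7 13 0 10-2 4 0 6"/><path data-order="2" d="M473 439l-5 5-1 0 0 1-2 0 0 3-9 13 0 3-1 1 0 27 1 3-3 6 0 6-8 14-1 6-4 4 0 6"/><path data-order="1" d="M281 437l-4 3-5 1-4 4-1 0-7 8 1 8 6 8 0 8-4 6-14 0-9-4-4 0-1 1-6 0-2 1-10 10-1 2 0 18 5 12 4 5 3 9"/><path data-order="1" d="M101 421l7-16 4-4 0-1 4 0 1 1"/><path data-order="3" d="M117 401l6 6 4 1 8 9 0 19-2 1 0 6 2 1 0 13"/><path data-order="3" d="M117 397l0 4"/><path data-order="1" d="M507 395l-7-7-5 0-2 1"/><path data-order="1" d="M445 391l4-8 7-7 7-3 9-9 3 0"/><path data-order="2" d="M493 389l-1 3 0 20-7 11-8 8-1 5-3 3"/><path data-order="1" d="M368 375l-29 1-7-3-4 0-4-2-3 0-5-3-8-8-4-8"/><path data-order="2" d="M475 364l2 0 14 13 2 6 0 6"/><path data-order="1" d="M305 359l-1-3 0-4"/><path data-order="1" d="M75 352l12 0 9-8 3-1 4 0 5-3 5 0 3 3"/><path data-order="2" d="M304 352l0-15 1-1 0-4-2-4"/><path data-order="3" d="M171 345l-6 4-2 6-2 8-6 8 0 1-7 3-8 0-23 22"/><path data-order="2" d="M116 343l0 21-1 1 0 7 2 4 0 21"/><path data-order="3" d="M303 328l-3-1-4 0-8 5-11 1-12 6-8 6-2 6-4 4-11-2-1-1-3 0-1 1-39 0-20-8-5 0"/><path data-order="2" d="M445 325l4 4 0 2 11 10 1 0 3 7 11 16"/><path data-order="2" d="M183 312l-2 9-9 19 0 4-1 1"/><path data-order="1" d="M200 301l-7 4-2 0-8 7"/><path data-order="2" d="M100 236l0 3 3 4 0 2 2 6 12 8 14 13 5 11 0 18-3 7 0 4-2 5-12 12 0 3-3 3 0 8"/><path data-order="1" d="M92 228l8 8"/><path data-order="1" d="M401 221l14 0 1-1 3 0 4-5 1-7 11-11 8 6 10 4"/><path data-order="2" d="M453 207l8 6 0 20-1 2 0 6-4 10 0 17-7 13 0 14-1 1 0 4-3 5 0 3-1 1 0 11 1 1 0 4"/><path data-order="2" d="M121 200l-4 4-1 4-3 3-5 12-5 6-3 7"/><path data-order="1" d="M260 199l-5-6-6-9 0-4 6-8 0-5-3-4 0-3-5 0-10 8-5 1-5 4-7 3-3 3-4 1-14 13-7 12 0 10 1 1 0 4 4 4 4 9 0 18-5 6-1 6-3 4 0 2-4 7-1 13-2 2 0 16-2 2 0 3"/><path data-order="1" d="M147 195l-14 8-5 0-4-3-3 0"/><path data-order="3" d="M328 161l-8 8-1 3 0 9-2 2 0 9-1 1 0 18 4 8 13 14 4 8 3 3 0 25-3 6 0 5-1 1-1 10-2 1 0 4-5 11-21 20-4 1"/><path data-order="2" d="M373 127l-21 21-4 3-4 0-4 4-4 1-4 4-4 1"/><path data-order="1" d="M377 125l-2 0-2 2"/><path data-order="1" d="M496 124l-1 4-16 15 0 4-4 8-8 5-4 1-3 3-4 1-3 3-8 0-8 4-5 5 0 3 4 7 0 2 17 18"/><path data-order="2" d="M317 113l20 20-1 3 0 15-8 9 0 1"/><path data-order="1" d="M224 97l3 10 1 1 0 4-4 7 0 2 11 0 10-10 2 0 13-15 1 0 8-7 3 0 1 2 7 0 0 1 8 1 1 2 16 0 3 6 9 12"/><path data-order="1" d="M376 89l0 32-3 6"/><path data-order="1" d="M175 88l-6 5-6 0-3-1-8-8-11 0-8 8-6 4-10 9-6 10 0 2-6 11 0 12 3 5 1 8 4 6 2 5 2 4 2 11 1 1 1 9 2 2 0 6-2 3"/><path data-order="1" d="M305 71l0 17 8 12 0 5 4 8"/><path data-order="1" d="M553 68l0 5"/>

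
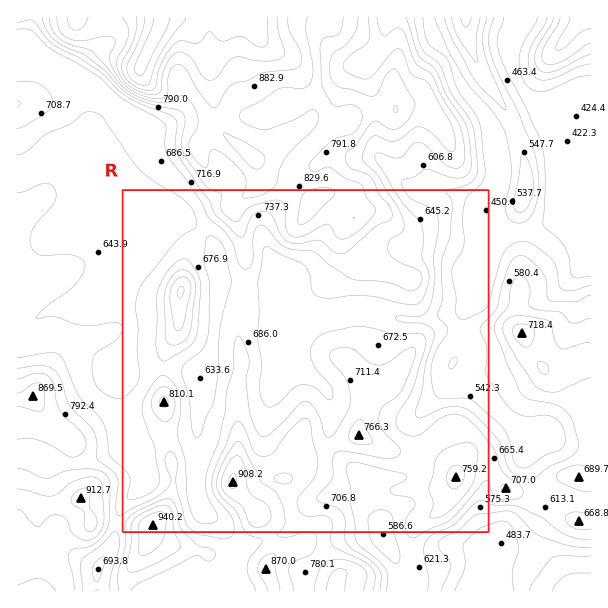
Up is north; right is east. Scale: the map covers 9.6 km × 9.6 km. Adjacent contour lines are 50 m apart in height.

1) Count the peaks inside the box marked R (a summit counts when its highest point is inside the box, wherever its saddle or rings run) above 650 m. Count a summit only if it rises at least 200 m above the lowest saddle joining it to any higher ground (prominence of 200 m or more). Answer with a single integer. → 1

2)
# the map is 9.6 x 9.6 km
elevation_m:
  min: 410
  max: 1120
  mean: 690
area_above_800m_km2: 18.1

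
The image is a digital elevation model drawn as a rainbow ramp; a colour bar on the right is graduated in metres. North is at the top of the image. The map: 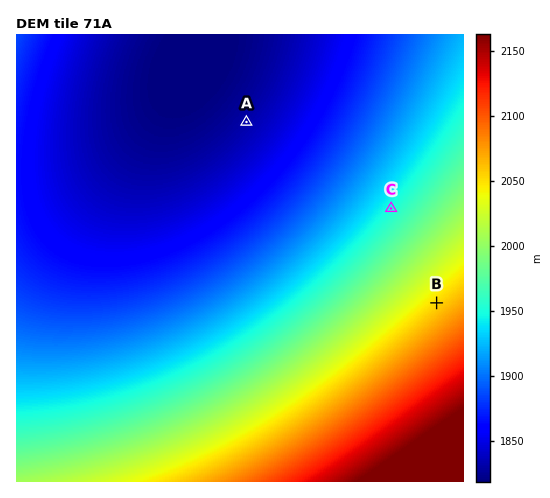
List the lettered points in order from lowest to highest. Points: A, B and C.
A C B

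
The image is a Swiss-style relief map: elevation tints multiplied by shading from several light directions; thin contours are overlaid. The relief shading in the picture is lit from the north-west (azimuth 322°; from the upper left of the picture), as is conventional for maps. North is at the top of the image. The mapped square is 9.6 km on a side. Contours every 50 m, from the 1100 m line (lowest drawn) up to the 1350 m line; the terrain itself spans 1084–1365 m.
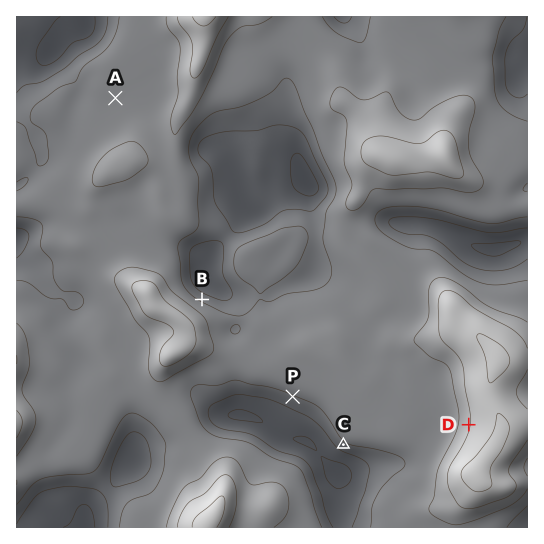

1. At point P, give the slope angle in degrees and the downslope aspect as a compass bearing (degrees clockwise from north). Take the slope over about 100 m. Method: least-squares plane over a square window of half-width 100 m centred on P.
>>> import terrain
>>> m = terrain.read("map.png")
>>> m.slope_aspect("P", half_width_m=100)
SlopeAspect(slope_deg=10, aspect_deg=203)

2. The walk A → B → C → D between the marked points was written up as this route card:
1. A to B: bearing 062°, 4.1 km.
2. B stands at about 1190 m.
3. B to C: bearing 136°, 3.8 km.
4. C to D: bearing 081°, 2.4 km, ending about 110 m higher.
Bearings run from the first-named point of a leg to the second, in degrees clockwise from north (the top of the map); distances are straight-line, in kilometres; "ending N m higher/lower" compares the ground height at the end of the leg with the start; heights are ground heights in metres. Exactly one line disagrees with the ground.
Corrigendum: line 1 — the bearing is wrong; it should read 157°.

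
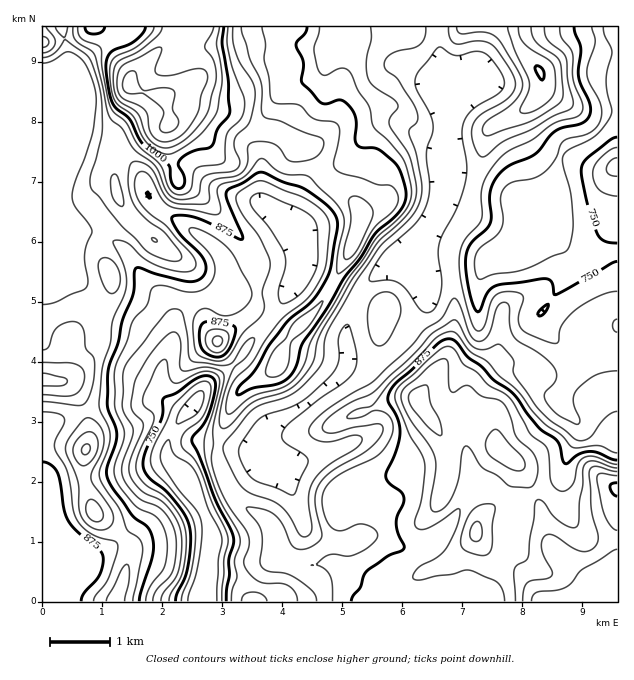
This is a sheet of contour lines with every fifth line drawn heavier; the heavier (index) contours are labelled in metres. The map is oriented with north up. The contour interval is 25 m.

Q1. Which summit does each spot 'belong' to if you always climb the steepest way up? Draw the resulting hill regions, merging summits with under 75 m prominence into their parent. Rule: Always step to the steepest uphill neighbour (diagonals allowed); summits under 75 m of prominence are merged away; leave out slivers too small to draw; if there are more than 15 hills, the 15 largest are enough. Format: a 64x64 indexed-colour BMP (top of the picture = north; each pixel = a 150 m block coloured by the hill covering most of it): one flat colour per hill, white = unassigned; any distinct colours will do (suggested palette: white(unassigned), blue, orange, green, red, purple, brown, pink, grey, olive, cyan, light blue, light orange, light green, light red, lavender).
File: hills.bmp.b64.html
<image width="64" height="64" href="data:image/bmp;base64,Qk12CAAAAAAAAHYAAAAoAAAAQAAAAEAAAAABAAQAAAAAAAAIAAATCwAAEwsAABAAAAAAAAAA////ALR3HwAOf/8ALKAsACgn1gC9Z5QAS1aMAMJ34wB/f38AIr28AM++FwDox64AeLv/AIrfmACWmP8A1bDFADMzMzMzMzMzMxERERESIiIiIiIiIiIiIiIiIiIiIiIiMzMzMzMzMzMzEREREiIiIiIiIiIiIiIiIiIiIiIiIiIzMzMzMzMzMzMRESIiIiIiIiIiIiIiIiIiIiIiIiIiIjMzMzMzMzMzMyIiIiIiIiIiIiIiIiIiIiIiIiIiIiIiMzMzMzMzMzMzIiIiIiIiIiIiIiIiIiIiIiIiIiIiIiIzMzMzMzMzMzMyIiIiIiIiIiIiIiIiIiIiIiIiIiIiIjMzMzMzMzMzMzIiIiIiIiIiIiIiIiIiIiIiIiIiIiIiMzMzMzMzMzMzMiIiIiIiIiIiIiIiIiIiIiIiIiIiIiIzMzMzMzMzMzMyIiIiIiIiIiIiIiIiIiIiIiIiIiIiIhMzMzMzMzMzMyIiIiIiIiIiIiIiIiIiIiIiIiIiIiIiEzMzMzMzMzMzIiIiIiIiIiIiIiIiIiIiIiIiIiIiIiITMzMzMzMzMzIiIiIiIiIiIiIiIiIiIiIiIiIiIiIiIhMzMzMzMzMzMiIiIiIiIiIiIiIiIiIiIiIiIiIiIiIiMzMzMzMzMzMiIiIiIiIiIiIiIiIiIiIiIiIiIiIiIiIzMzMzMzMzMiIiIiIiIiIiIiIiIiIiIiIiIiIiIiIiIjMzMzMzMzMRIiIiIiIiIiIiIiIiIiIiIiIiIiIiIiIiMzMzMzMzMxEiIiIiIiIiIiIiIiIiIiIiIiIiIiIiIiIzMzMzMzMzEREREREiIiIiIiIiIiIiIiIiIiIiIiIiIjMzMzMzMzMRERERESIiIiIiIiIiIiIiIiIiIiIiIiIiMzMzMzMzMzEREREREiIiIiIiIiIiIiIiIiIiIiIiIiIzMzMzMzMzMxEREREREiIiIiIiIiIiIiIiIiIiIiIiIjMzMzMzMzM1UREREREREiIiIiIiIiIiIiIiIiIiIiIiMzMzMzMzM1VRERERERERIiIiIiIiIiIiIiIiIiIiIiIzMzMzMzM1VVURERERERESIiIiIiIiIiIiIiIiIiIiIjMzMzMzMzVVVVEREREREREiIiIiIiIiIiIiIiIiIiIiMzMzMzMzNVVVVRERERERERIiIiIiIiIiIiIiIiIiIiIzMzMzMzMzVVVVURERERERESIiIiIiIiIiIiIiIiIiIjMzMzMzMzNVVVVVERERERERERESIiIiIiIiIiIiIRIhMzMzMzMzM1VVVVVREREREREREREiIiIiIiIiIiIREREzMzMzMzMzNVVVVVURERERERERESIiIiIiIiIiIRERETMzMzMzMzM1VVVVVVEREREREREREiIiIiIiIiIRERERMzMzMzMzMzVVVVVVURERERERERERIiIiIiIiIREREREzMzMzMzMzEVVVVVVVEREREREREREiIiIiIiIiERERETMzMzMzMzMRFVVVVVVRERERERERERIiIiIiIiIRERERMzMzMzMzMREREREREREREREREREREiIiIiIiIiEREREzMzMzMzMRERERERERERERERERERESIiIiIiIiIhERETMzMzMzMREREREREREREREREREREREREiIiIiIiERERMzMzMzMREREREREREREREREREREREREREiIiIiIREREzMzMzMxEREREREREREREREREREREREREREiIiIhERETMzMzMxEREREREREREREREREREREREREREREiIiEREREzMzMRERERERERERERERERERERERERERERERIiEREREREREREREREREREREREREREREREREREREREREhERERERERERERERERERERERERERERERERERERERERERERERERERERERERERERERERERERERERERERERERERERQRERERERERERERERERERERERERERERERERERERERERREEREREREREREREREREREREREREREREREREREREREUREQREREREREREREREREREREREREREREREREREREUREREREERERERERERERERERERERERERERERERERERFEREREREQREREREREREREREREREREREREREREREREREURERERERBERERERERERERERERERERERERERERERERERREREREREQRERERERERERERERERERERERERERERERERFERERERERBEREREREREREREREREREREREREREREREREURERERERERBERERERERERERERERERERERERERERERERRERERERERERBERERERERERERERERERERERERERERERFEREREREREREEREREREREREREREREREREREREREREREURERERERERERBERERERERERERERERERERERERERERERRERERERERERBERERERERERERERERERERERERERERERFEREREREREREEREREREREREREREREREREREREREREREUREREREREREQRERERERERERERERERERERERERERERERRERERERERERBERERERERERERERERERERERERERERERFEREREREREREERERERERERERERERERERERERERERERFEREREREREREQREREREREREREREREREREREREREREREURERERERERERBERERERERERERERERERERERERERERERREREREREREREERERERERERERERERERERERERERERERFEREREREREREQR"/>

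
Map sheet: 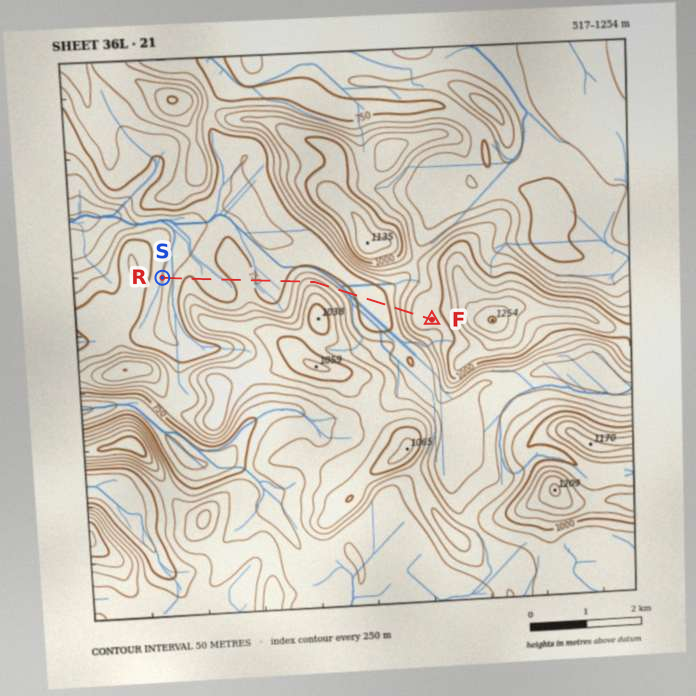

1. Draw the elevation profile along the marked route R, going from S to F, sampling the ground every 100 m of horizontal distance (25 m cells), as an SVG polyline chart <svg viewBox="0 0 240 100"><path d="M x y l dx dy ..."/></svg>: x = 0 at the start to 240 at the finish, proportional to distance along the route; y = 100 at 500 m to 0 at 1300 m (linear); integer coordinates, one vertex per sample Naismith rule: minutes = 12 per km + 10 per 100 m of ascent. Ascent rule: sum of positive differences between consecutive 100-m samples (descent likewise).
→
<svg viewBox="0 0 240 100"><path d="M0 75l5 1 5-2 5-3 5-2 5-1 5 2 5 1 5 0 6 0 5 0 5-1 5-2 5-2 5 0 5 1 5 3 5 2 5 1 5 0 5-2 5-2 5-4 5-5 5-4 5-3 6 0 5 1 5 2 5 2 5 2 5 3 5 3 5 2 5 3 5 1 5 1 5 0 5-1 5-2 5-4 5-6 5-7 6-6 5-5 5-3 5 0 5 0 2 1"/></svg>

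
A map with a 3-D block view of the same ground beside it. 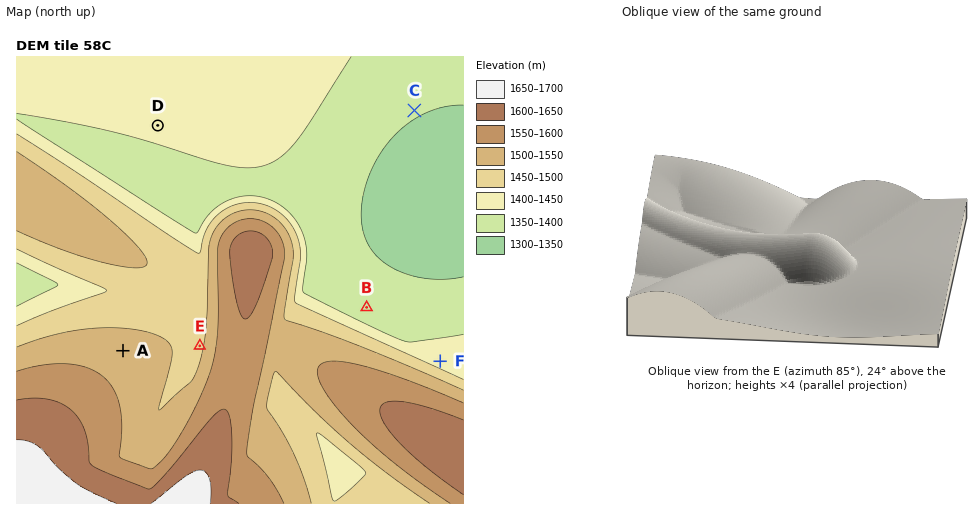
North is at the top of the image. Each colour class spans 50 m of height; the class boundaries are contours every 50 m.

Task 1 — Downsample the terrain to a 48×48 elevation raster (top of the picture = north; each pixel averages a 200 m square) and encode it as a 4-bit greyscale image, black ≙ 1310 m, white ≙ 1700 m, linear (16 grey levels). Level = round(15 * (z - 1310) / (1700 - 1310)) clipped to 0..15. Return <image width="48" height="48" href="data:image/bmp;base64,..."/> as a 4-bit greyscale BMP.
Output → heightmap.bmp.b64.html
<image width="48" height="48" href="data:image/bmp;base64,Qk32BAAAAAAAAHYAAAAoAAAAMAAAADAAAAABAAQAAAAAAIAEAAATCwAAEwsAABAAAAAAAAAAAAAAABEREQAiIiIAMzMzAERERABVVVUAZmZmAHd3dwCIiIgAmZmZAKqqqgC7u7sAzMzMAN3d3QDu7u4A////AP/+7u7d3czd7u7cu7uqmYd2VmZmZneJqu7u7t3dzMu83u7du6qpmIdmVWZmZ4iau+7u7d3My7urzd3dy6qpmIdlVVZmeJqrzO7u3cy7uqqavN3dy6qZiHdlVVZniau8zO7t3Mu6qpmZrM3cy6mZiHZlVWeImrvMze3d3Mu6qYiJm8zMy6mYh3ZlVniZq7zM3d3dzMu6qYiImrzMy6mIh3ZVZ4mqu8zN3d3czMu6qZiIiavMu6mId2ZWeJqrvMzMzMzMzLu6qZiIiKu7u6mId2Zniaq7vMzMzMzMy7uqqZiHiJq7u6mHdmZ4mau7zMzLu8zLu7uqmZiHeImru6mHdneJmqu7u7u7qru7u7qqmZiHd4mru6mHZ3iZqqu7u7qqmau7qqqpmYiHd3iqu6qHd4maqqq6qqmYh6qqqqqZmYiHd3iau7qXeImaqqqqmZiHZZmZqZmZmIiId3eaq7qYiJmZqqmZiHdlVYmZmZmZiIiHd3eKq7qYiJmZmZmId2VERIiIiIiIiIiHd3eJq7qoiJmZiId2ZURERHd4iIiIiIh3d3eJq7upiIiIh3ZlRDNERGZ3d3d3d3d3d3eJq7upiIh3dlVDMzMzM1ZmZ3d3d3d3d3eJq7uph3dmVUMzMzMzM0VVZmZnd3d3d3d5q7uph2ZVQzMzMzMzMzRFVVZmZmZ3d3d5q7u6hlVDMiIiIiIiIjM0RVVVZmZnd3d5q8u6hkMyIiIiIiIiIiIzRFVWZnd3d3d5q8y6l0IiIiIiIiIiIiM0VWZnd3d3d3d5q8y6l1IiIiIiIiERETRVZmd3d3d3d3Z5vMzLl1MiIiIiEREREVVmd3d4iHd3dmZ5vMzLqFMiIiIhEREREWZ3eIiIiHd3ZlV5vMzLqFMiIiIREREREXeIiIiIh3dmZURoq8y6l1IiIiIREREREYiIiIiIh3ZlVDNYmruphkIiIiEREREAAIiZmIiHd2ZUQyJGiZmYZDIiIiERERAAAJmZmIh3ZlVDMiI0Z3d2QzMiIiEREQAAAJmZiId2ZUQyIiMzNFVEMzMiIiEREQAAAJmYiHdlVDMiMzMzMzMzMzMyIiEREQAAAJmId2ZUMzMzMzMzMzMzMzMyIiIRERAAAJiHdlVDMzMzMzMzMzMzMzMzIiIRERAAAIh2ZUMzMzMzMzMzNEQzMzMzIiIhEREQAHdlVDMzMzMzMzREREREMzMzMiIhEREREWZUMzMzMzMzREREREREQzMzMiIiEREREVRDMzMzMzRERERERERERDMzMyIiIREREUMzMzM0REREREREREREREMzMyIiIhERETMzREREREREREREREREREQzMzIiIiEREUREREREREREREREREREREQzMzMiIiIiIURERERERERERERERERERERDMzMyIiIiIkRERERERERERERERERERERDMzMzIiIiIkREREREREREREREREREREREMzMzMiIiIkREREREREREREREREREREREQzMzMzIiIkRERERERERERVVUREREREREQzMzMzMyIg=="/>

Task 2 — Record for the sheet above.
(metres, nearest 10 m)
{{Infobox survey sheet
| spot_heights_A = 1520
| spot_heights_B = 1380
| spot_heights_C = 1350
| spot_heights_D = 1410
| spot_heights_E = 1490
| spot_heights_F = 1420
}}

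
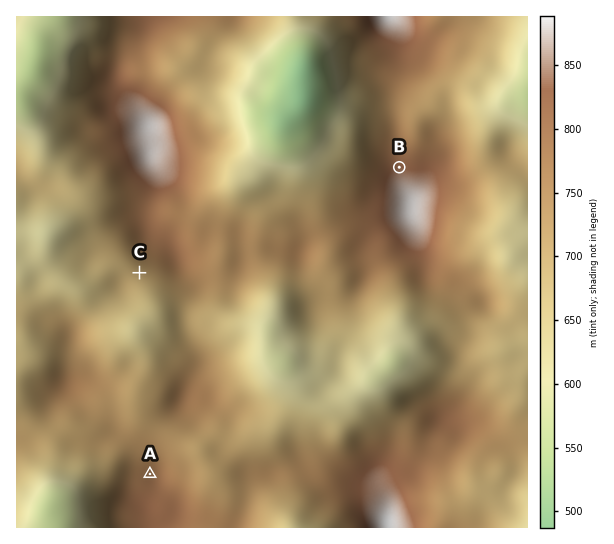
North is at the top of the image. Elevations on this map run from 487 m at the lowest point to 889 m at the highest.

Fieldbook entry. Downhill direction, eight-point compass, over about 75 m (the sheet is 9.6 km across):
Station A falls NW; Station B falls N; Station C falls SW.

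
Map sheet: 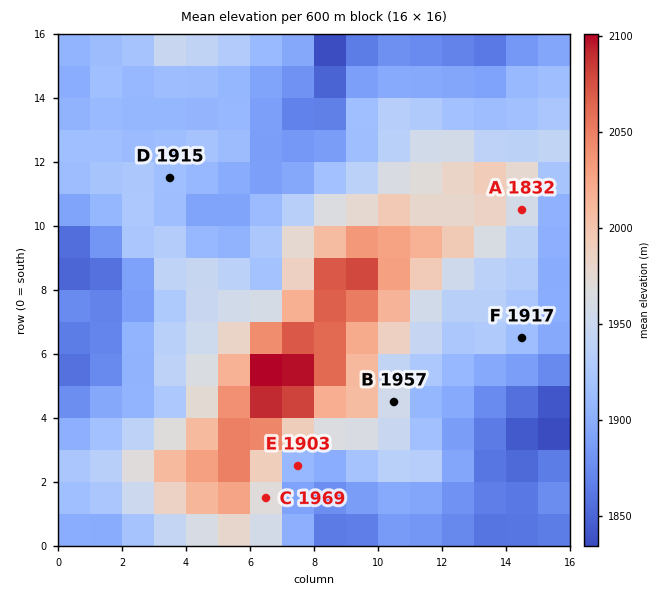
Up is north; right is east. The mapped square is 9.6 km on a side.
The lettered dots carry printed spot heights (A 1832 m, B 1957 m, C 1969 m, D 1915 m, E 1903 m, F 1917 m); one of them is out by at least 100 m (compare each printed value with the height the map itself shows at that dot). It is A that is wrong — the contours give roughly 1957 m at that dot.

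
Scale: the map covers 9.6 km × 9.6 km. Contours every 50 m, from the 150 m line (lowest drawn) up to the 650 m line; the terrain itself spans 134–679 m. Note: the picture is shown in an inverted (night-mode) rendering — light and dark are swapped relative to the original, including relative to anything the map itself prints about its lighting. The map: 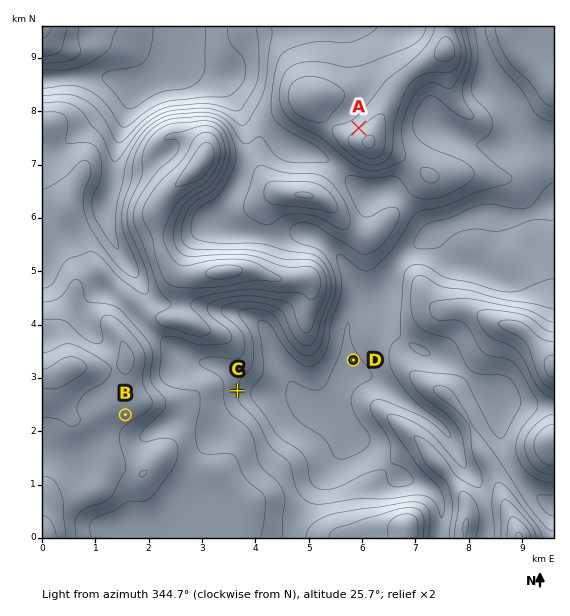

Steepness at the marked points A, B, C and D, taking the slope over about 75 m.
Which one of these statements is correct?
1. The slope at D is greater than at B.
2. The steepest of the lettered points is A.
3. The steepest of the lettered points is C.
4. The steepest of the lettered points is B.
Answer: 2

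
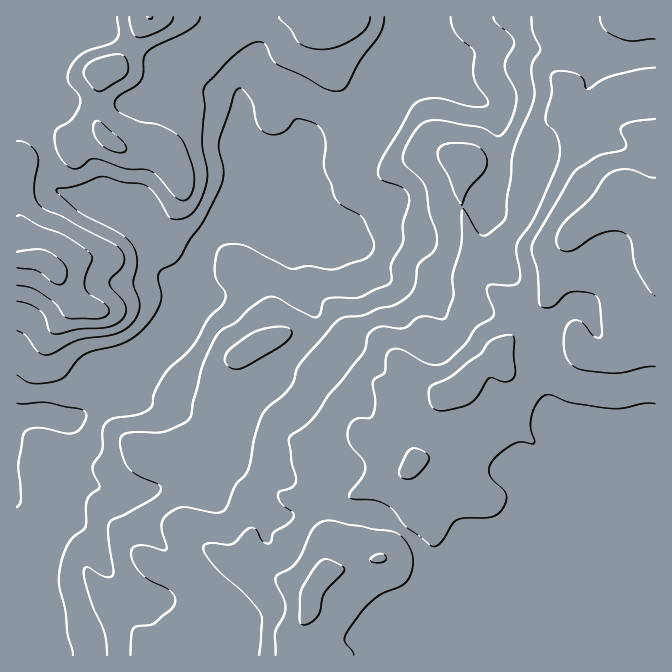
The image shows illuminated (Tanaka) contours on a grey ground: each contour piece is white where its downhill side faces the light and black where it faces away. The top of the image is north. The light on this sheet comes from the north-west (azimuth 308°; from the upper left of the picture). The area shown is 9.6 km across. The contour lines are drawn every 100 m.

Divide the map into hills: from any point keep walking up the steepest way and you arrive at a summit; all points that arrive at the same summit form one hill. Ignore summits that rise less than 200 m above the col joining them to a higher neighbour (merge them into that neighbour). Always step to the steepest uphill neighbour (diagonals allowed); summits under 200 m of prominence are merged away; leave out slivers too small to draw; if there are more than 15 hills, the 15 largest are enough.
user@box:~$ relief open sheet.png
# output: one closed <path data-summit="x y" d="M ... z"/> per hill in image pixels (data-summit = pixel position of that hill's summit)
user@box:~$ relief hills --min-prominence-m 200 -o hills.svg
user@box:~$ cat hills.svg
<path data-summit="620 197" d="M655 16l-249 1-2 18-3 10-20 45 3 10 0 17-30 48-17 16-27 13-81 34-14-2-11 12-6 17-5 20 1 23-5 10-11 19-30 30-4 9-20-5-17 0-15 3-5 4-6 5-5 10-2 22-4 13-8 0-17-5-29 4 1 239 639-1z"/><path data-summit="55 270" d="M17 116l-1 299 29-2 17 5 8 0 4-13 2-22 5-10 6-5 5-4 15-3 17 0 20 5 4-9 30-30 16-29-1-23 5-15 0-12-11-9-43-26-5 2-4 11-25-18-13-7-39-10-4-4-5-29-10-21-15-18z"/><path data-summit="150 17" d="M229 16l-213 1 0 98 8 4 15 18 10 21 5 29 4 4 39 10 13 7 25 18 4-11 5-2 48 30 7 10 5-15 19-20 15-36 0-19-4-8 0-12 5-13 2-15 0-20-2-2 5-18 0-8-18-25 0-10 3-9z"/>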